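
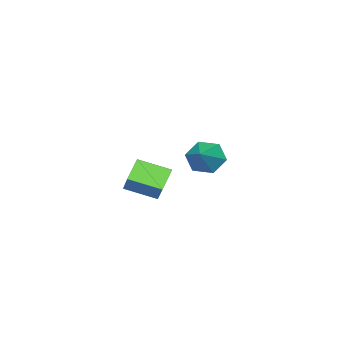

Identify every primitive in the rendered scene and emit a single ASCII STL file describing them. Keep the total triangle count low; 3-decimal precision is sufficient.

solid 
facet normal -0.797 -0.131 0.589
outer loop
vertex 2.675 2.349 0.918
vertex 2.199 3.432 0.514
vertex 2.16 1.819 0.103
endloop
endfacet
facet normal 0.381 -0.866 0.322
outer loop
vertex 2.941 1.948 -0.474
vertex 2.675 2.349 0.918
vertex 2.16 1.819 0.103
endloop
endfacet
facet normal -0.797 -0.131 0.590
outer loop
vertex 2.16 1.819 0.103
vertex 2.199 3.432 0.514
vertex 1.684 2.902 -0.3
endloop
endfacet
facet normal -0.468 -0.481 -0.741
outer loop
vertex 1.684 2.902 -0.3
vertex 2.941 1.948 -0.474
vertex 2.16 1.819 0.103
endloop
endfacet
facet normal 0.468 0.482 0.741
outer loop
vertex 2.675 2.349 0.918
vertex 2.98 3.561 -0.063
vertex 2.199 3.432 0.514
endloop
endfacet
facet normal 0.382 -0.866 0.322
outer loop
vertex 3.456 2.478 0.34
vertex 2.675 2.349 0.918
vertex 2.941 1.948 -0.474
endloop
endfacet
facet normal 0.469 0.482 0.741
outer loop
vertex 3.456 2.478 0.34
vertex 2.98 3.561 -0.063
vertex 2.675 2.349 0.918
endloop
endfacet
facet normal -0.381 0.866 -0.323
outer loop
vertex 2.199 3.432 0.514
vertex 2.98 3.561 -0.063
vertex 1.684 2.902 -0.3
endloop
endfacet
facet normal -0.468 -0.482 -0.740
outer loop
vertex 2.465 3.031 -0.878
vertex 2.941 1.948 -0.474
vertex 1.684 2.902 -0.3
endloop
endfacet
facet normal -0.382 0.866 -0.322
outer loop
vertex 1.684 2.902 -0.3
vertex 2.98 3.561 -0.063
vertex 2.465 3.031 -0.878
endloop
endfacet
facet normal 0.797 0.131 -0.589
outer loop
vertex 2.465 3.031 -0.878
vertex 3.456 2.478 0.34
vertex 2.941 1.948 -0.474
endloop
endfacet
facet normal 0.797 0.131 -0.589
outer loop
vertex 2.98 3.561 -0.063
vertex 3.456 2.478 0.34
vertex 2.465 3.031 -0.878
endloop
endfacet
facet normal -0.797 -0.311 -0.518
outer loop
vertex -1.412 1.942 -1.394
vertex -1.876 2.217 -0.845
vertex -1.669 2.667 -1.434
endloop
endfacet
facet normal 0.801 0.254 -0.541
outer loop
vertex -1.412 1.942 -1.394
vertex -1.669 2.667 -1.434
vertex -0.784 2.643 -0.135
endloop
endfacet
facet normal -0.797 -0.310 -0.517
outer loop
vertex -1.669 2.667 -1.434
vertex -1.876 2.217 -0.845
vertex -2.133 2.942 -0.884
endloop
endfacet
facet normal 0.316 0.928 -0.198
outer loop
vertex -1.669 2.667 -1.434
vertex -2.133 2.942 -0.884
vertex -0.784 2.643 -0.135
endloop
endfacet
facet normal -0.797 -0.310 -0.517
outer loop
vertex -2.133 2.942 -0.884
vertex -1.876 2.217 -0.845
vertex -2.34 2.492 -0.295
endloop
endfacet
facet normal -0.137 0.810 0.570
outer loop
vertex -2.133 2.942 -0.884
vertex -2.34 2.492 -0.295
vertex -0.784 2.643 -0.135
endloop
endfacet
facet normal -0.797 -0.310 -0.518
outer loop
vertex -2.34 2.492 -0.295
vertex -1.876 2.217 -0.845
vertex -2.084 1.767 -0.255
endloop
endfacet
facet normal -0.104 0.018 0.994
outer loop
vertex -2.34 2.492 -0.295
vertex -2.084 1.767 -0.255
vertex -0.784 2.643 -0.135
endloop
endfacet
facet normal -0.797 -0.310 -0.518
outer loop
vertex -2.084 1.767 -0.255
vertex -1.876 2.217 -0.845
vertex -1.62 1.492 -0.805
endloop
endfacet
facet normal 0.382 -0.656 0.651
outer loop
vertex -2.084 1.767 -0.255
vertex -1.62 1.492 -0.805
vertex -0.784 2.643 -0.135
endloop
endfacet
facet normal -0.797 -0.310 -0.518
outer loop
vertex -1.62 1.492 -0.805
vertex -1.876 2.217 -0.845
vertex -1.412 1.942 -1.394
endloop
endfacet
facet normal 0.835 -0.538 -0.117
outer loop
vertex -1.62 1.492 -0.805
vertex -1.412 1.942 -1.394
vertex -0.784 2.643 -0.135
endloop
endfacet

endsolid


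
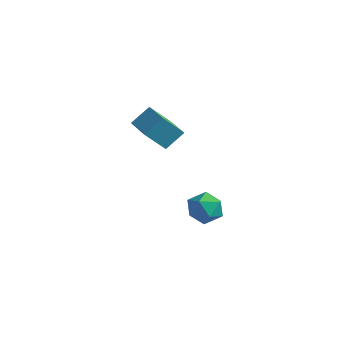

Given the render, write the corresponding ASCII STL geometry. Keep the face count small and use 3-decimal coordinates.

solid 
facet normal 0.269 0.668 0.694
outer loop
vertex -1.374 4.077 -3.367
vertex -1.781 3.512 -2.665
vertex -0.832 3.387 -2.913
endloop
endfacet
facet normal 0.728 0.669 0.148
outer loop
vertex -1.374 4.077 -3.367
vertex -0.832 3.387 -2.913
vertex -0.751 3.515 -3.889
endloop
endfacet
facet normal 0.363 0.818 -0.447
outer loop
vertex -1.374 4.077 -3.367
vertex -0.751 3.515 -3.889
vertex -1.65 3.719 -4.246
endloop
endfacet
facet normal -0.321 0.908 -0.269
outer loop
vertex -1.374 4.077 -3.367
vertex -1.65 3.719 -4.246
vertex -2.286 3.718 -3.489
endloop
endfacet
facet normal -0.380 0.816 0.437
outer loop
vertex -1.374 4.077 -3.367
vertex -2.286 3.718 -3.489
vertex -1.781 3.512 -2.665
endloop
endfacet
facet normal 0.996 0.010 0.084
outer loop
vertex -0.751 3.515 -3.889
vertex -0.832 3.387 -2.913
vertex -0.774 2.602 -3.511
endloop
endfacet
facet normal 0.254 0.009 0.967
outer loop
vertex -0.832 3.387 -2.913
vertex -1.781 3.512 -2.665
vertex -1.41 2.601 -2.754
endloop
endfacet
facet normal -0.797 0.248 0.551
outer loop
vertex -1.781 3.512 -2.665
vertex -2.286 3.718 -3.489
vertex -2.309 2.805 -3.111
endloop
endfacet
facet normal -0.703 0.397 -0.590
outer loop
vertex -2.286 3.718 -3.489
vertex -1.65 3.719 -4.246
vertex -2.228 2.933 -4.087
endloop
endfacet
facet normal 0.406 0.251 -0.879
outer loop
vertex -1.65 3.719 -4.246
vertex -0.751 3.515 -3.889
vertex -1.279 2.808 -4.335
endloop
endfacet
facet normal 0.321 -0.908 0.269
outer loop
vertex -1.686 2.243 -3.633
vertex -0.774 2.602 -3.511
vertex -1.41 2.601 -2.754
endloop
endfacet
facet normal -0.363 -0.818 0.447
outer loop
vertex -1.686 2.243 -3.633
vertex -1.41 2.601 -2.754
vertex -2.309 2.805 -3.111
endloop
endfacet
facet normal -0.728 -0.669 -0.148
outer loop
vertex -1.686 2.243 -3.633
vertex -2.309 2.805 -3.111
vertex -2.228 2.933 -4.087
endloop
endfacet
facet normal -0.269 -0.668 -0.694
outer loop
vertex -1.686 2.243 -3.633
vertex -2.228 2.933 -4.087
vertex -1.279 2.808 -4.335
endloop
endfacet
facet normal 0.380 -0.816 -0.437
outer loop
vertex -1.686 2.243 -3.633
vertex -1.279 2.808 -4.335
vertex -0.774 2.602 -3.511
endloop
endfacet
facet normal 0.703 -0.397 0.590
outer loop
vertex -1.41 2.601 -2.754
vertex -0.774 2.602 -3.511
vertex -0.832 3.387 -2.913
endloop
endfacet
facet normal -0.406 -0.251 0.879
outer loop
vertex -2.309 2.805 -3.111
vertex -1.41 2.601 -2.754
vertex -1.781 3.512 -2.665
endloop
endfacet
facet normal -0.996 -0.010 -0.084
outer loop
vertex -2.228 2.933 -4.087
vertex -2.309 2.805 -3.111
vertex -2.286 3.718 -3.489
endloop
endfacet
facet normal -0.254 -0.009 -0.967
outer loop
vertex -1.279 2.808 -4.335
vertex -2.228 2.933 -4.087
vertex -1.65 3.719 -4.246
endloop
endfacet
facet normal 0.797 -0.248 -0.551
outer loop
vertex -0.774 2.602 -3.511
vertex -1.279 2.808 -4.335
vertex -0.751 3.515 -3.889
endloop
endfacet
facet normal -0.351 -0.575 0.739
outer loop
vertex -1.957 0.741 3.346
vertex -3.475 1.495 3.211
vertex -2.305 -0.105 2.523
endloop
endfacet
facet normal 0.892 -0.444 0.079
outer loop
vertex -1.785 0.745 1.429
vertex -1.957 0.741 3.346
vertex -2.305 -0.105 2.523
endloop
endfacet
facet normal -0.351 -0.575 0.739
outer loop
vertex -2.305 -0.105 2.523
vertex -3.475 1.495 3.211
vertex -3.822 0.649 2.388
endloop
endfacet
facet normal -0.282 -0.688 -0.669
outer loop
vertex -3.822 0.649 2.388
vertex -1.785 0.745 1.429
vertex -2.305 -0.105 2.523
endloop
endfacet
facet normal 0.282 0.688 0.669
outer loop
vertex -1.957 0.741 3.346
vertex -2.955 2.345 2.117
vertex -3.475 1.495 3.211
endloop
endfacet
facet normal 0.893 -0.443 0.079
outer loop
vertex -1.438 1.591 2.252
vertex -1.957 0.741 3.346
vertex -1.785 0.745 1.429
endloop
endfacet
facet normal 0.282 0.688 0.669
outer loop
vertex -1.438 1.591 2.252
vertex -2.955 2.345 2.117
vertex -1.957 0.741 3.346
endloop
endfacet
facet normal -0.893 0.444 -0.080
outer loop
vertex -3.475 1.495 3.211
vertex -2.955 2.345 2.117
vertex -3.822 0.649 2.388
endloop
endfacet
facet normal -0.282 -0.688 -0.669
outer loop
vertex -3.303 1.499 1.294
vertex -1.785 0.745 1.429
vertex -3.822 0.649 2.388
endloop
endfacet
facet normal -0.893 0.444 -0.079
outer loop
vertex -3.822 0.649 2.388
vertex -2.955 2.345 2.117
vertex -3.303 1.499 1.294
endloop
endfacet
facet normal 0.351 0.575 -0.739
outer loop
vertex -3.303 1.499 1.294
vertex -1.438 1.591 2.252
vertex -1.785 0.745 1.429
endloop
endfacet
facet normal 0.351 0.575 -0.739
outer loop
vertex -2.955 2.345 2.117
vertex -1.438 1.591 2.252
vertex -3.303 1.499 1.294
endloop
endfacet

endsolid


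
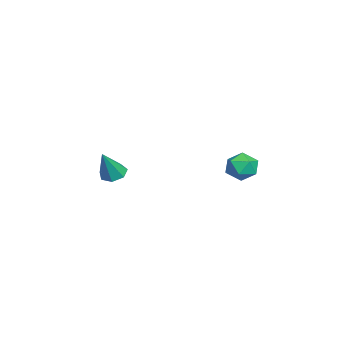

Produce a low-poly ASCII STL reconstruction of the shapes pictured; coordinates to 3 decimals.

solid 
facet normal 0.365 -0.043 0.930
outer loop
vertex -1.215 3.72 2.053
vertex -1.816 3.403 2.274
vertex -1.268 3.007 2.041
endloop
endfacet
facet normal 0.890 -0.074 0.450
outer loop
vertex -1.215 3.72 2.053
vertex -1.268 3.007 2.041
vertex -0.963 3.352 1.494
endloop
endfacet
facet normal 0.856 0.514 0.047
outer loop
vertex -1.215 3.72 2.053
vertex -0.963 3.352 1.494
vertex -1.323 3.961 1.389
endloop
endfacet
facet normal 0.309 0.909 0.280
outer loop
vertex -1.215 3.72 2.053
vertex -1.323 3.961 1.389
vertex -1.851 3.992 1.871
endloop
endfacet
facet normal 0.005 0.565 0.825
outer loop
vertex -1.215 3.72 2.053
vertex -1.851 3.992 1.871
vertex -1.816 3.403 2.274
endloop
endfacet
facet normal 0.770 -0.638 0.027
outer loop
vertex -0.963 3.352 1.494
vertex -1.268 3.007 2.041
vertex -1.409 2.808 1.369
endloop
endfacet
facet normal -0.081 -0.587 0.806
outer loop
vertex -1.268 3.007 2.041
vertex -1.816 3.403 2.274
vertex -1.937 2.839 1.851
endloop
endfacet
facet normal -0.662 0.396 0.637
outer loop
vertex -1.816 3.403 2.274
vertex -1.851 3.992 1.871
vertex -2.297 3.448 1.746
endloop
endfacet
facet normal -0.169 0.954 -0.247
outer loop
vertex -1.851 3.992 1.871
vertex -1.323 3.961 1.389
vertex -1.992 3.793 1.199
endloop
endfacet
facet normal 0.715 0.315 -0.624
outer loop
vertex -1.323 3.961 1.389
vertex -0.963 3.352 1.494
vertex -1.444 3.397 0.966
endloop
endfacet
facet normal -0.309 -0.909 -0.280
outer loop
vertex -2.045 3.08 1.187
vertex -1.409 2.808 1.369
vertex -1.937 2.839 1.851
endloop
endfacet
facet normal -0.856 -0.514 -0.047
outer loop
vertex -2.045 3.08 1.187
vertex -1.937 2.839 1.851
vertex -2.297 3.448 1.746
endloop
endfacet
facet normal -0.890 0.074 -0.450
outer loop
vertex -2.045 3.08 1.187
vertex -2.297 3.448 1.746
vertex -1.992 3.793 1.199
endloop
endfacet
facet normal -0.365 0.043 -0.930
outer loop
vertex -2.045 3.08 1.187
vertex -1.992 3.793 1.199
vertex -1.444 3.397 0.966
endloop
endfacet
facet normal -0.005 -0.565 -0.825
outer loop
vertex -2.045 3.08 1.187
vertex -1.444 3.397 0.966
vertex -1.409 2.808 1.369
endloop
endfacet
facet normal 0.169 -0.954 0.247
outer loop
vertex -1.937 2.839 1.851
vertex -1.409 2.808 1.369
vertex -1.268 3.007 2.041
endloop
endfacet
facet normal -0.715 -0.315 0.624
outer loop
vertex -2.297 3.448 1.746
vertex -1.937 2.839 1.851
vertex -1.816 3.403 2.274
endloop
endfacet
facet normal -0.770 0.638 -0.027
outer loop
vertex -1.992 3.793 1.199
vertex -2.297 3.448 1.746
vertex -1.851 3.992 1.871
endloop
endfacet
facet normal 0.081 0.587 -0.806
outer loop
vertex -1.444 3.397 0.966
vertex -1.992 3.793 1.199
vertex -1.323 3.961 1.389
endloop
endfacet
facet normal 0.662 -0.396 -0.637
outer loop
vertex -1.409 2.808 1.369
vertex -1.444 3.397 0.966
vertex -0.963 3.352 1.494
endloop
endfacet
facet normal -0.462 0.218 -0.860
outer loop
vertex -3.549 -1.822 -0.24
vertex -4.071 -1.848 0.034
vertex -3.717 -1.382 -0.038
endloop
endfacet
facet normal 0.932 0.362 -0.014
outer loop
vertex -3.549 -1.822 -0.24
vertex -3.717 -1.382 -0.038
vertex -3.389 -2.172 1.306
endloop
endfacet
facet normal -0.462 0.218 -0.859
outer loop
vertex -3.717 -1.382 -0.038
vertex -4.071 -1.848 0.034
vertex -4.151 -1.293 0.218
endloop
endfacet
facet normal 0.400 0.829 0.390
outer loop
vertex -3.717 -1.382 -0.038
vertex -4.151 -1.293 0.218
vertex -3.389 -2.172 1.306
endloop
endfacet
facet normal -0.460 0.219 -0.860
outer loop
vertex -4.151 -1.293 0.218
vertex -4.071 -1.848 0.034
vertex -4.526 -1.622 0.335
endloop
endfacet
facet normal -0.317 0.617 0.720
outer loop
vertex -4.151 -1.293 0.218
vertex -4.526 -1.622 0.335
vertex -3.389 -2.172 1.306
endloop
endfacet
facet normal -0.460 0.219 -0.860
outer loop
vertex -4.526 -1.622 0.335
vertex -4.071 -1.848 0.034
vertex -4.558 -2.121 0.225
endloop
endfacet
facet normal -0.677 -0.117 0.727
outer loop
vertex -4.526 -1.622 0.335
vertex -4.558 -2.121 0.225
vertex -3.389 -2.172 1.306
endloop
endfacet
facet normal -0.461 0.220 -0.860
outer loop
vertex -4.558 -2.121 0.225
vertex -4.071 -1.848 0.034
vertex -4.224 -2.415 -0.029
endloop
endfacet
facet normal -0.411 -0.817 0.405
outer loop
vertex -4.558 -2.121 0.225
vertex -4.224 -2.415 -0.029
vertex -3.389 -2.172 1.306
endloop
endfacet
facet normal -0.462 0.220 -0.859
outer loop
vertex -4.224 -2.415 -0.029
vertex -4.071 -1.848 0.034
vertex -3.775 -2.281 -0.236
endloop
endfacet
facet normal 0.285 -0.959 -0.003
outer loop
vertex -4.224 -2.415 -0.029
vertex -3.775 -2.281 -0.236
vertex -3.389 -2.172 1.306
endloop
endfacet
facet normal -0.462 0.220 -0.859
outer loop
vertex -3.775 -2.281 -0.236
vertex -4.071 -1.848 0.034
vertex -3.549 -1.822 -0.24
endloop
endfacet
facet normal 0.880 -0.435 -0.190
outer loop
vertex -3.775 -2.281 -0.236
vertex -3.549 -1.822 -0.24
vertex -3.389 -2.172 1.306
endloop
endfacet

endsolid


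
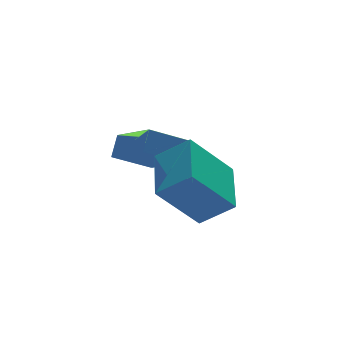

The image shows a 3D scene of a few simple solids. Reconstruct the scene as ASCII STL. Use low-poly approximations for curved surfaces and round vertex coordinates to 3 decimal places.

solid 
facet normal -0.873 0.105 0.476
outer loop
vertex -3.448 0.863 -1.212
vertex -3.075 1.268 -0.617
vertex -3.726 2.351 -2.05
endloop
endfacet
facet normal -0.460 -0.499 -0.734
outer loop
vertex -2.565 2.212 -2.683
vertex -3.448 0.863 -1.212
vertex -3.726 2.351 -2.05
endloop
endfacet
facet normal -0.874 0.104 0.475
outer loop
vertex -3.726 2.351 -2.05
vertex -3.075 1.268 -0.617
vertex -3.354 2.756 -1.455
endloop
endfacet
facet normal -0.161 0.860 -0.484
outer loop
vertex -3.354 2.756 -1.455
vertex -2.565 2.212 -2.683
vertex -3.726 2.351 -2.05
endloop
endfacet
facet normal 0.161 -0.860 0.484
outer loop
vertex -3.448 0.863 -1.212
vertex -1.914 1.129 -1.25
vertex -3.075 1.268 -0.617
endloop
endfacet
facet normal -0.460 -0.500 -0.734
outer loop
vertex -2.286 0.724 -1.845
vertex -3.448 0.863 -1.212
vertex -2.565 2.212 -2.683
endloop
endfacet
facet normal 0.161 -0.860 0.485
outer loop
vertex -2.286 0.724 -1.845
vertex -1.914 1.129 -1.25
vertex -3.448 0.863 -1.212
endloop
endfacet
facet normal 0.460 0.500 0.734
outer loop
vertex -3.075 1.268 -0.617
vertex -1.914 1.129 -1.25
vertex -3.354 2.756 -1.455
endloop
endfacet
facet normal -0.161 0.860 -0.484
outer loop
vertex -2.192 2.617 -2.088
vertex -2.565 2.212 -2.683
vertex -3.354 2.756 -1.455
endloop
endfacet
facet normal 0.460 0.499 0.734
outer loop
vertex -3.354 2.756 -1.455
vertex -1.914 1.129 -1.25
vertex -2.192 2.617 -2.088
endloop
endfacet
facet normal 0.873 -0.104 -0.476
outer loop
vertex -2.192 2.617 -2.088
vertex -2.286 0.724 -1.845
vertex -2.565 2.212 -2.683
endloop
endfacet
facet normal 0.874 -0.104 -0.475
outer loop
vertex -1.914 1.129 -1.25
vertex -2.286 0.724 -1.845
vertex -2.192 2.617 -2.088
endloop
endfacet
facet normal -0.665 0.074 0.743
outer loop
vertex -3.225 -1.642 -0.986
vertex -2.507 -0.1 -0.497
vertex -3.996 -1.045 -1.735
endloop
endfacet
facet normal -0.406 -0.871 -0.277
outer loop
vertex -2.773 -1.18 -3.103
vertex -3.225 -1.642 -0.986
vertex -3.996 -1.045 -1.735
endloop
endfacet
facet normal -0.665 0.073 0.744
outer loop
vertex -3.996 -1.045 -1.735
vertex -2.507 -0.1 -0.497
vertex -3.279 0.497 -1.246
endloop
endfacet
facet normal -0.628 0.485 -0.609
outer loop
vertex -3.279 0.497 -1.246
vertex -2.773 -1.18 -3.103
vertex -3.996 -1.045 -1.735
endloop
endfacet
facet normal 0.628 -0.485 0.609
outer loop
vertex -3.225 -1.642 -0.986
vertex -1.284 -0.235 -1.865
vertex -2.507 -0.1 -0.497
endloop
endfacet
facet normal -0.405 -0.871 -0.277
outer loop
vertex -2.001 -1.777 -2.354
vertex -3.225 -1.642 -0.986
vertex -2.773 -1.18 -3.103
endloop
endfacet
facet normal 0.627 -0.485 0.609
outer loop
vertex -2.001 -1.777 -2.354
vertex -1.284 -0.235 -1.865
vertex -3.225 -1.642 -0.986
endloop
endfacet
facet normal 0.405 0.871 0.277
outer loop
vertex -2.507 -0.1 -0.497
vertex -1.284 -0.235 -1.865
vertex -3.279 0.497 -1.246
endloop
endfacet
facet normal -0.627 0.485 -0.609
outer loop
vertex -2.055 0.362 -2.614
vertex -2.773 -1.18 -3.103
vertex -3.279 0.497 -1.246
endloop
endfacet
facet normal 0.406 0.871 0.277
outer loop
vertex -3.279 0.497 -1.246
vertex -1.284 -0.235 -1.865
vertex -2.055 0.362 -2.614
endloop
endfacet
facet normal 0.665 -0.074 -0.744
outer loop
vertex -2.055 0.362 -2.614
vertex -2.001 -1.777 -2.354
vertex -2.773 -1.18 -3.103
endloop
endfacet
facet normal 0.665 -0.074 -0.743
outer loop
vertex -1.284 -0.235 -1.865
vertex -2.001 -1.777 -2.354
vertex -2.055 0.362 -2.614
endloop
endfacet

endsolid


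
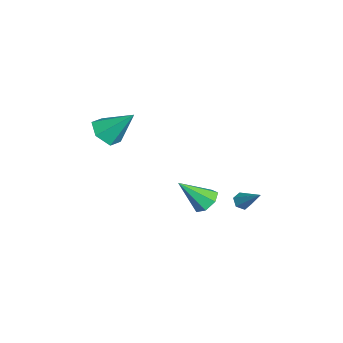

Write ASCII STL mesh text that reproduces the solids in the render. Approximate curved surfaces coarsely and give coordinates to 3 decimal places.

solid 
facet normal -0.023 0.696 -0.718
outer loop
vertex 2.441 -0.463 -2.778
vertex 2.059 -0.006 -2.323
vertex 2.801 -0.068 -2.407
endloop
endfacet
facet normal 0.789 -0.602 -0.125
outer loop
vertex 2.441 -0.463 -2.778
vertex 2.801 -0.068 -2.407
vertex 2.101 -1.274 -1.017
endloop
endfacet
facet normal -0.023 0.697 -0.717
outer loop
vertex 2.801 -0.068 -2.407
vertex 2.059 -0.006 -2.323
vertex 2.602 0.373 -1.972
endloop
endfacet
facet normal 0.900 -0.022 0.434
outer loop
vertex 2.801 -0.068 -2.407
vertex 2.602 0.373 -1.972
vertex 2.101 -1.274 -1.017
endloop
endfacet
facet normal -0.023 0.697 -0.717
outer loop
vertex 2.602 0.373 -1.972
vertex 2.059 -0.006 -2.323
vertex 1.994 0.529 -1.801
endloop
endfacet
facet normal 0.341 0.392 0.855
outer loop
vertex 2.602 0.373 -1.972
vertex 1.994 0.529 -1.801
vertex 2.101 -1.274 -1.017
endloop
endfacet
facet normal -0.024 0.697 -0.717
outer loop
vertex 1.994 0.529 -1.801
vertex 2.059 -0.006 -2.323
vertex 1.434 0.281 -2.023
endloop
endfacet
facet normal -0.470 0.328 0.819
outer loop
vertex 1.994 0.529 -1.801
vertex 1.434 0.281 -2.023
vertex 2.101 -1.274 -1.017
endloop
endfacet
facet normal -0.024 0.697 -0.717
outer loop
vertex 1.434 0.281 -2.023
vertex 2.059 -0.006 -2.323
vertex 1.345 -0.183 -2.471
endloop
endfacet
facet normal -0.920 -0.166 0.354
outer loop
vertex 1.434 0.281 -2.023
vertex 1.345 -0.183 -2.471
vertex 2.101 -1.274 -1.017
endloop
endfacet
facet normal -0.024 0.696 -0.718
outer loop
vertex 1.345 -0.183 -2.471
vertex 2.059 -0.006 -2.323
vertex 1.793 -0.514 -2.807
endloop
endfacet
facet normal -0.671 -0.717 -0.189
outer loop
vertex 1.345 -0.183 -2.471
vertex 1.793 -0.514 -2.807
vertex 2.101 -1.274 -1.017
endloop
endfacet
facet normal -0.023 0.696 -0.718
outer loop
vertex 1.793 -0.514 -2.807
vertex 2.059 -0.006 -2.323
vertex 2.441 -0.463 -2.778
endloop
endfacet
facet normal 0.090 -0.911 -0.402
outer loop
vertex 1.793 -0.514 -2.807
vertex 2.441 -0.463 -2.778
vertex 2.101 -1.274 -1.017
endloop
endfacet
facet normal -0.188 -0.671 -0.717
outer loop
vertex -0.017 -4.3 0.115
vertex -0.831 -4.485 0.502
vertex -0.763 -3.824 -0.135
endloop
endfacet
facet normal 0.583 0.747 -0.319
outer loop
vertex -0.017 -4.3 0.115
vertex -0.763 -3.824 -0.135
vertex -0.469 -3.195 1.878
endloop
endfacet
facet normal -0.189 -0.671 -0.717
outer loop
vertex -0.763 -3.824 -0.135
vertex -0.831 -4.485 0.502
vertex -1.577 -4.008 0.252
endloop
endfacet
facet normal -0.321 0.916 -0.239
outer loop
vertex -0.763 -3.824 -0.135
vertex -1.577 -4.008 0.252
vertex -0.469 -3.195 1.878
endloop
endfacet
facet normal -0.189 -0.671 -0.717
outer loop
vertex -1.577 -4.008 0.252
vertex -0.831 -4.485 0.502
vertex -1.645 -4.669 0.889
endloop
endfacet
facet normal -0.832 0.427 0.354
outer loop
vertex -1.577 -4.008 0.252
vertex -1.645 -4.669 0.889
vertex -0.469 -3.195 1.878
endloop
endfacet
facet normal -0.189 -0.672 -0.716
outer loop
vertex -1.645 -4.669 0.889
vertex -0.831 -4.485 0.502
vertex -0.898 -5.145 1.139
endloop
endfacet
facet normal -0.439 -0.232 0.868
outer loop
vertex -1.645 -4.669 0.889
vertex -0.898 -5.145 1.139
vertex -0.469 -3.195 1.878
endloop
endfacet
facet normal -0.189 -0.672 -0.716
outer loop
vertex -0.898 -5.145 1.139
vertex -0.831 -4.485 0.502
vertex -0.084 -4.961 0.752
endloop
endfacet
facet normal 0.466 -0.401 0.789
outer loop
vertex -0.898 -5.145 1.139
vertex -0.084 -4.961 0.752
vertex -0.469 -3.195 1.878
endloop
endfacet
facet normal -0.188 -0.672 -0.717
outer loop
vertex -0.084 -4.961 0.752
vertex -0.831 -4.485 0.502
vertex -0.017 -4.3 0.115
endloop
endfacet
facet normal 0.977 0.089 0.195
outer loop
vertex -0.084 -4.961 0.752
vertex -0.017 -4.3 0.115
vertex -0.469 -3.195 1.878
endloop
endfacet
facet normal -0.569 -0.475 -0.671
outer loop
vertex 0.857 1.43 -3.633
vertex 0.483 1.748 -3.541
vertex 0.817 1.852 -3.898
endloop
endfacet
facet normal 0.939 -0.115 -0.325
outer loop
vertex 0.857 1.43 -3.633
vertex 0.817 1.852 -3.898
vertex 1.397 2.512 -2.459
endloop
endfacet
facet normal -0.569 -0.475 -0.671
outer loop
vertex 0.817 1.852 -3.898
vertex 0.483 1.748 -3.541
vertex 0.442 2.17 -3.805
endloop
endfacet
facet normal 0.475 0.712 -0.518
outer loop
vertex 0.817 1.852 -3.898
vertex 0.442 2.17 -3.805
vertex 1.397 2.512 -2.459
endloop
endfacet
facet normal -0.568 -0.475 -0.672
outer loop
vertex 0.442 2.17 -3.805
vertex 0.483 1.748 -3.541
vertex 0.108 2.065 -3.448
endloop
endfacet
facet normal -0.316 0.949 -0.017
outer loop
vertex 0.442 2.17 -3.805
vertex 0.108 2.065 -3.448
vertex 1.397 2.512 -2.459
endloop
endfacet
facet normal -0.568 -0.475 -0.673
outer loop
vertex 0.108 2.065 -3.448
vertex 0.483 1.748 -3.541
vertex 0.148 1.643 -3.184
endloop
endfacet
facet normal -0.643 0.361 0.675
outer loop
vertex 0.108 2.065 -3.448
vertex 0.148 1.643 -3.184
vertex 1.397 2.512 -2.459
endloop
endfacet
facet normal -0.568 -0.474 -0.673
outer loop
vertex 0.148 1.643 -3.184
vertex 0.483 1.748 -3.541
vertex 0.523 1.325 -3.277
endloop
endfacet
facet normal -0.180 -0.465 0.867
outer loop
vertex 0.148 1.643 -3.184
vertex 0.523 1.325 -3.277
vertex 1.397 2.512 -2.459
endloop
endfacet
facet normal -0.568 -0.474 -0.673
outer loop
vertex 0.523 1.325 -3.277
vertex 0.483 1.748 -3.541
vertex 0.857 1.43 -3.633
endloop
endfacet
facet normal 0.611 -0.702 0.366
outer loop
vertex 0.523 1.325 -3.277
vertex 0.857 1.43 -3.633
vertex 1.397 2.512 -2.459
endloop
endfacet

endsolid


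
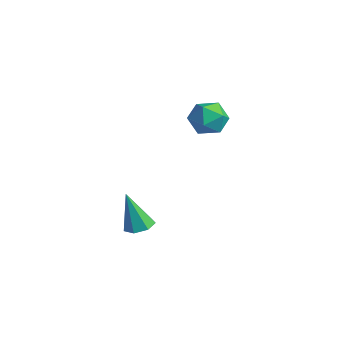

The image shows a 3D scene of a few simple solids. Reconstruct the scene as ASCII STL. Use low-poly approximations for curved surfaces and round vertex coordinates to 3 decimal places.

solid 
facet normal -0.422 -0.605 0.675
outer loop
vertex -1.203 1.146 3.481
vertex -0.759 0.424 3.111
vertex -0.365 0.909 3.793
endloop
endfacet
facet normal -0.336 0.051 0.941
outer loop
vertex -1.203 1.146 3.481
vertex -0.365 0.909 3.793
vertex -0.577 1.801 3.669
endloop
endfacet
facet normal -0.687 0.508 0.520
outer loop
vertex -1.203 1.146 3.481
vertex -0.577 1.801 3.669
vertex -1.102 1.867 2.91
endloop
endfacet
facet normal -0.991 0.133 -0.007
outer loop
vertex -1.203 1.146 3.481
vertex -1.102 1.867 2.91
vertex -1.214 1.016 2.565
endloop
endfacet
facet normal -0.828 -0.554 0.089
outer loop
vertex -1.203 1.146 3.481
vertex -1.214 1.016 2.565
vertex -0.759 0.424 3.111
endloop
endfacet
facet normal 0.359 0.212 0.909
outer loop
vertex -0.577 1.801 3.669
vertex -0.365 0.909 3.793
vertex 0.254 1.484 3.415
endloop
endfacet
facet normal 0.219 -0.850 0.478
outer loop
vertex -0.365 0.909 3.793
vertex -0.759 0.424 3.111
vertex 0.142 0.633 3.07
endloop
endfacet
facet normal -0.436 -0.768 -0.469
outer loop
vertex -0.759 0.424 3.111
vertex -1.214 1.016 2.565
vertex -0.383 0.699 2.311
endloop
endfacet
facet normal -0.701 0.345 -0.624
outer loop
vertex -1.214 1.016 2.565
vertex -1.102 1.867 2.91
vertex -0.595 1.591 2.187
endloop
endfacet
facet normal -0.210 0.951 0.228
outer loop
vertex -1.102 1.867 2.91
vertex -0.577 1.801 3.669
vertex -0.201 2.076 2.869
endloop
endfacet
facet normal 0.991 -0.133 0.007
outer loop
vertex 0.243 1.354 2.499
vertex 0.254 1.484 3.415
vertex 0.142 0.633 3.07
endloop
endfacet
facet normal 0.687 -0.508 -0.520
outer loop
vertex 0.243 1.354 2.499
vertex 0.142 0.633 3.07
vertex -0.383 0.699 2.311
endloop
endfacet
facet normal 0.336 -0.051 -0.941
outer loop
vertex 0.243 1.354 2.499
vertex -0.383 0.699 2.311
vertex -0.595 1.591 2.187
endloop
endfacet
facet normal 0.422 0.605 -0.675
outer loop
vertex 0.243 1.354 2.499
vertex -0.595 1.591 2.187
vertex -0.201 2.076 2.869
endloop
endfacet
facet normal 0.828 0.554 -0.089
outer loop
vertex 0.243 1.354 2.499
vertex -0.201 2.076 2.869
vertex 0.254 1.484 3.415
endloop
endfacet
facet normal 0.701 -0.345 0.624
outer loop
vertex 0.142 0.633 3.07
vertex 0.254 1.484 3.415
vertex -0.365 0.909 3.793
endloop
endfacet
facet normal 0.210 -0.951 -0.228
outer loop
vertex -0.383 0.699 2.311
vertex 0.142 0.633 3.07
vertex -0.759 0.424 3.111
endloop
endfacet
facet normal -0.359 -0.212 -0.909
outer loop
vertex -0.595 1.591 2.187
vertex -0.383 0.699 2.311
vertex -1.214 1.016 2.565
endloop
endfacet
facet normal -0.219 0.850 -0.478
outer loop
vertex -0.201 2.076 2.869
vertex -0.595 1.591 2.187
vertex -1.102 1.867 2.91
endloop
endfacet
facet normal 0.436 0.768 0.469
outer loop
vertex 0.254 1.484 3.415
vertex -0.201 2.076 2.869
vertex -0.577 1.801 3.669
endloop
endfacet
facet normal 0.190 0.211 -0.959
outer loop
vertex -0.453 -1.606 -2.616
vertex -1.129 -1.61 -2.751
vertex -0.733 -1.08 -2.556
endloop
endfacet
facet normal 0.761 0.342 0.550
outer loop
vertex -0.453 -1.606 -2.616
vertex -0.733 -1.08 -2.556
vertex -1.491 -2.01 -0.929
endloop
endfacet
facet normal 0.191 0.210 -0.959
outer loop
vertex -0.733 -1.08 -2.556
vertex -1.129 -1.61 -2.751
vertex -1.311 -0.953 -2.643
endloop
endfacet
facet normal 0.105 0.841 0.530
outer loop
vertex -0.733 -1.08 -2.556
vertex -1.311 -0.953 -2.643
vertex -1.491 -2.01 -0.929
endloop
endfacet
facet normal 0.190 0.210 -0.959
outer loop
vertex -1.311 -0.953 -2.643
vertex -1.129 -1.61 -2.751
vertex -1.753 -1.321 -2.811
endloop
endfacet
facet normal -0.675 0.658 0.335
outer loop
vertex -1.311 -0.953 -2.643
vertex -1.753 -1.321 -2.811
vertex -1.491 -2.01 -0.929
endloop
endfacet
facet normal 0.190 0.211 -0.959
outer loop
vertex -1.753 -1.321 -2.811
vertex -1.129 -1.61 -2.751
vertex -1.725 -1.906 -2.934
endloop
endfacet
facet normal -0.991 -0.071 0.112
outer loop
vertex -1.753 -1.321 -2.811
vertex -1.725 -1.906 -2.934
vertex -1.491 -2.01 -0.929
endloop
endfacet
facet normal 0.190 0.210 -0.959
outer loop
vertex -1.725 -1.906 -2.934
vertex -1.129 -1.61 -2.751
vertex -1.248 -2.268 -2.919
endloop
endfacet
facet normal -0.605 -0.796 0.029
outer loop
vertex -1.725 -1.906 -2.934
vertex -1.248 -2.268 -2.919
vertex -1.491 -2.01 -0.929
endloop
endfacet
facet normal 0.189 0.211 -0.959
outer loop
vertex -1.248 -2.268 -2.919
vertex -1.129 -1.61 -2.751
vertex -0.682 -2.135 -2.778
endloop
endfacet
facet normal 0.191 -0.970 0.149
outer loop
vertex -1.248 -2.268 -2.919
vertex -0.682 -2.135 -2.778
vertex -1.491 -2.01 -0.929
endloop
endfacet
facet normal 0.190 0.211 -0.959
outer loop
vertex -0.682 -2.135 -2.778
vertex -1.129 -1.61 -2.751
vertex -0.453 -1.606 -2.616
endloop
endfacet
facet normal 0.800 -0.463 0.381
outer loop
vertex -0.682 -2.135 -2.778
vertex -0.453 -1.606 -2.616
vertex -1.491 -2.01 -0.929
endloop
endfacet

endsolid


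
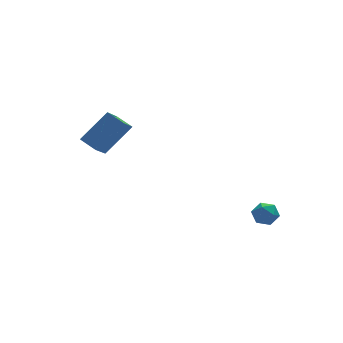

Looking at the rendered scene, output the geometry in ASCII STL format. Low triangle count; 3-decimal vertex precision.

solid 
facet normal 0.087 0.188 0.978
outer loop
vertex 1.379 -2.356 0.67
vertex 1.188 -2.965 0.804
vertex 1.821 -2.831 0.722
endloop
endfacet
facet normal 0.551 0.579 0.601
outer loop
vertex 1.379 -2.356 0.67
vertex 1.821 -2.831 0.722
vertex 1.874 -2.388 0.247
endloop
endfacet
facet normal 0.180 0.974 0.138
outer loop
vertex 1.379 -2.356 0.67
vertex 1.874 -2.388 0.247
vertex 1.274 -2.247 0.036
endloop
endfacet
facet normal -0.511 0.829 0.227
outer loop
vertex 1.379 -2.356 0.67
vertex 1.274 -2.247 0.036
vertex 0.85 -2.603 0.38
endloop
endfacet
facet normal -0.570 0.343 0.747
outer loop
vertex 1.379 -2.356 0.67
vertex 0.85 -2.603 0.38
vertex 1.188 -2.965 0.804
endloop
endfacet
facet normal 0.964 0.131 0.230
outer loop
vertex 1.874 -2.388 0.247
vertex 1.821 -2.831 0.722
vertex 1.99 -3.017 0.12
endloop
endfacet
facet normal 0.215 -0.500 0.839
outer loop
vertex 1.821 -2.831 0.722
vertex 1.188 -2.965 0.804
vertex 1.566 -3.373 0.464
endloop
endfacet
facet normal -0.850 -0.250 0.464
outer loop
vertex 1.188 -2.965 0.804
vertex 0.85 -2.603 0.38
vertex 0.966 -3.232 0.253
endloop
endfacet
facet normal -0.756 0.535 -0.378
outer loop
vertex 0.85 -2.603 0.38
vertex 1.274 -2.247 0.036
vertex 1.019 -2.789 -0.222
endloop
endfacet
facet normal 0.365 0.772 -0.521
outer loop
vertex 1.274 -2.247 0.036
vertex 1.874 -2.388 0.247
vertex 1.652 -2.655 -0.304
endloop
endfacet
facet normal 0.511 -0.829 -0.227
outer loop
vertex 1.461 -3.264 -0.17
vertex 1.99 -3.017 0.12
vertex 1.566 -3.373 0.464
endloop
endfacet
facet normal -0.180 -0.974 -0.138
outer loop
vertex 1.461 -3.264 -0.17
vertex 1.566 -3.373 0.464
vertex 0.966 -3.232 0.253
endloop
endfacet
facet normal -0.551 -0.579 -0.601
outer loop
vertex 1.461 -3.264 -0.17
vertex 0.966 -3.232 0.253
vertex 1.019 -2.789 -0.222
endloop
endfacet
facet normal -0.087 -0.188 -0.978
outer loop
vertex 1.461 -3.264 -0.17
vertex 1.019 -2.789 -0.222
vertex 1.652 -2.655 -0.304
endloop
endfacet
facet normal 0.570 -0.343 -0.747
outer loop
vertex 1.461 -3.264 -0.17
vertex 1.652 -2.655 -0.304
vertex 1.99 -3.017 0.12
endloop
endfacet
facet normal 0.756 -0.535 0.378
outer loop
vertex 1.566 -3.373 0.464
vertex 1.99 -3.017 0.12
vertex 1.821 -2.831 0.722
endloop
endfacet
facet normal -0.365 -0.772 0.521
outer loop
vertex 0.966 -3.232 0.253
vertex 1.566 -3.373 0.464
vertex 1.188 -2.965 0.804
endloop
endfacet
facet normal -0.964 -0.131 -0.230
outer loop
vertex 1.019 -2.789 -0.222
vertex 0.966 -3.232 0.253
vertex 0.85 -2.603 0.38
endloop
endfacet
facet normal -0.215 0.500 -0.839
outer loop
vertex 1.652 -2.655 -0.304
vertex 1.019 -2.789 -0.222
vertex 1.274 -2.247 0.036
endloop
endfacet
facet normal 0.850 0.250 -0.464
outer loop
vertex 1.99 -3.017 0.12
vertex 1.652 -2.655 -0.304
vertex 1.874 -2.388 0.247
endloop
endfacet
facet normal -0.491 0.789 0.371
outer loop
vertex -3.623 2.978 4.359
vertex -2.938 3.783 3.553
vertex -4.944 2.778 3.036
endloop
endfacet
facet normal -0.515 -0.606 0.606
outer loop
vertex -4.482 2.037 2.687
vertex -3.623 2.978 4.359
vertex -4.944 2.778 3.036
endloop
endfacet
facet normal -0.491 0.788 0.371
outer loop
vertex -4.944 2.778 3.036
vertex -2.938 3.783 3.553
vertex -4.258 3.584 2.23
endloop
endfacet
facet normal -0.702 -0.106 -0.704
outer loop
vertex -4.258 3.584 2.23
vertex -4.482 2.037 2.687
vertex -4.944 2.778 3.036
endloop
endfacet
facet normal 0.703 0.107 0.704
outer loop
vertex -3.623 2.978 4.359
vertex -2.476 3.042 3.204
vertex -2.938 3.783 3.553
endloop
endfacet
facet normal -0.516 -0.606 0.606
outer loop
vertex -3.162 2.236 4.01
vertex -3.623 2.978 4.359
vertex -4.482 2.037 2.687
endloop
endfacet
facet normal 0.703 0.106 0.704
outer loop
vertex -3.162 2.236 4.01
vertex -2.476 3.042 3.204
vertex -3.623 2.978 4.359
endloop
endfacet
facet normal 0.515 0.606 -0.605
outer loop
vertex -2.938 3.783 3.553
vertex -2.476 3.042 3.204
vertex -4.258 3.584 2.23
endloop
endfacet
facet normal -0.703 -0.106 -0.703
outer loop
vertex -3.797 2.842 1.881
vertex -4.482 2.037 2.687
vertex -4.258 3.584 2.23
endloop
endfacet
facet normal 0.516 0.605 -0.606
outer loop
vertex -4.258 3.584 2.23
vertex -2.476 3.042 3.204
vertex -3.797 2.842 1.881
endloop
endfacet
facet normal 0.491 -0.789 -0.371
outer loop
vertex -3.797 2.842 1.881
vertex -3.162 2.236 4.01
vertex -4.482 2.037 2.687
endloop
endfacet
facet normal 0.491 -0.788 -0.371
outer loop
vertex -2.476 3.042 3.204
vertex -3.162 2.236 4.01
vertex -3.797 2.842 1.881
endloop
endfacet

endsolid


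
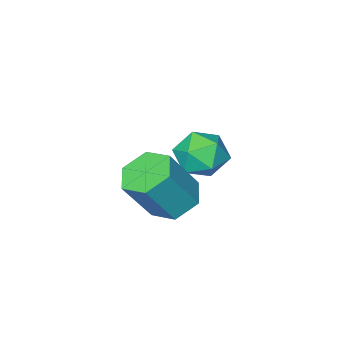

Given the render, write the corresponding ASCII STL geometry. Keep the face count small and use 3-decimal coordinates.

solid 
facet normal -0.417 -0.010 0.909
outer loop
vertex -1.184 -2.029 -2.164
vertex -1.906 -2.866 -2.504
vertex -0.883 -3.139 -2.038
endloop
endfacet
facet normal 0.271 0.181 0.946
outer loop
vertex -1.184 -2.029 -2.164
vertex -0.883 -3.139 -2.038
vertex -0.105 -2.368 -2.408
endloop
endfacet
facet normal 0.361 0.760 0.540
outer loop
vertex -1.184 -2.029 -2.164
vertex -0.105 -2.368 -2.408
vertex -0.646 -1.618 -3.102
endloop
endfacet
facet normal -0.270 0.929 0.252
outer loop
vertex -1.184 -2.029 -2.164
vertex -0.646 -1.618 -3.102
vertex -1.76 -1.926 -3.162
endloop
endfacet
facet normal -0.751 0.453 0.480
outer loop
vertex -1.184 -2.029 -2.164
vertex -1.76 -1.926 -3.162
vertex -1.906 -2.866 -2.504
endloop
endfacet
facet normal 0.660 -0.347 0.666
outer loop
vertex -0.105 -2.368 -2.408
vertex -0.883 -3.139 -2.038
vertex -0.16 -3.414 -2.898
endloop
endfacet
facet normal -0.451 -0.655 0.607
outer loop
vertex -0.883 -3.139 -2.038
vertex -1.906 -2.866 -2.504
vertex -1.274 -3.722 -2.958
endloop
endfacet
facet normal -0.992 0.093 -0.087
outer loop
vertex -1.906 -2.866 -2.504
vertex -1.76 -1.926 -3.162
vertex -1.815 -2.972 -3.652
endloop
endfacet
facet normal -0.214 0.864 -0.456
outer loop
vertex -1.76 -1.926 -3.162
vertex -0.646 -1.618 -3.102
vertex -1.037 -2.201 -4.022
endloop
endfacet
facet normal 0.807 0.591 0.009
outer loop
vertex -0.646 -1.618 -3.102
vertex -0.105 -2.368 -2.408
vertex -0.014 -2.474 -3.556
endloop
endfacet
facet normal 0.270 -0.929 -0.252
outer loop
vertex -0.736 -3.311 -3.896
vertex -0.16 -3.414 -2.898
vertex -1.274 -3.722 -2.958
endloop
endfacet
facet normal -0.361 -0.760 -0.540
outer loop
vertex -0.736 -3.311 -3.896
vertex -1.274 -3.722 -2.958
vertex -1.815 -2.972 -3.652
endloop
endfacet
facet normal -0.271 -0.181 -0.946
outer loop
vertex -0.736 -3.311 -3.896
vertex -1.815 -2.972 -3.652
vertex -1.037 -2.201 -4.022
endloop
endfacet
facet normal 0.417 0.010 -0.909
outer loop
vertex -0.736 -3.311 -3.896
vertex -1.037 -2.201 -4.022
vertex -0.014 -2.474 -3.556
endloop
endfacet
facet normal 0.751 -0.453 -0.480
outer loop
vertex -0.736 -3.311 -3.896
vertex -0.014 -2.474 -3.556
vertex -0.16 -3.414 -2.898
endloop
endfacet
facet normal 0.214 -0.864 0.456
outer loop
vertex -1.274 -3.722 -2.958
vertex -0.16 -3.414 -2.898
vertex -0.883 -3.139 -2.038
endloop
endfacet
facet normal -0.807 -0.591 -0.009
outer loop
vertex -1.815 -2.972 -3.652
vertex -1.274 -3.722 -2.958
vertex -1.906 -2.866 -2.504
endloop
endfacet
facet normal -0.660 0.347 -0.666
outer loop
vertex -1.037 -2.201 -4.022
vertex -1.815 -2.972 -3.652
vertex -1.76 -1.926 -3.162
endloop
endfacet
facet normal 0.451 0.655 -0.607
outer loop
vertex -0.014 -2.474 -3.556
vertex -1.037 -2.201 -4.022
vertex -0.646 -1.618 -3.102
endloop
endfacet
facet normal 0.992 -0.093 0.087
outer loop
vertex -0.16 -3.414 -2.898
vertex -0.014 -2.474 -3.556
vertex -0.105 -2.368 -2.408
endloop
endfacet
facet normal -0.528 0.066 -0.847
outer loop
vertex 2.632 0.619 -2.996
vertex 2.03 -0.209 -2.685
vertex 1.742 0.789 -2.428
endloop
endfacet
facet normal 0.170 0.985 -0.029
outer loop
vertex 2.632 0.619 -2.996
vertex 1.742 0.789 -2.428
vertex 3.772 0.477 -1.166
endloop
endfacet
facet normal 0.169 0.985 -0.029
outer loop
vertex 3.772 0.477 -1.166
vertex 1.742 0.789 -2.428
vertex 2.881 0.647 -0.598
endloop
endfacet
facet normal 0.528 -0.065 0.847
outer loop
vertex 3.772 0.477 -1.166
vertex 2.881 0.647 -0.598
vertex 3.17 -0.351 -0.855
endloop
endfacet
facet normal -0.527 0.066 -0.847
outer loop
vertex 1.742 0.789 -2.428
vertex 2.03 -0.209 -2.685
vertex 1.139 -0.039 -2.117
endloop
endfacet
facet normal -0.636 0.630 0.445
outer loop
vertex 1.742 0.789 -2.428
vertex 1.139 -0.039 -2.117
vertex 2.881 0.647 -0.598
endloop
endfacet
facet normal -0.636 0.630 0.445
outer loop
vertex 2.881 0.647 -0.598
vertex 1.139 -0.039 -2.117
vertex 2.279 -0.181 -0.287
endloop
endfacet
facet normal 0.528 -0.065 0.847
outer loop
vertex 2.881 0.647 -0.598
vertex 2.279 -0.181 -0.287
vertex 3.17 -0.351 -0.855
endloop
endfacet
facet normal -0.528 0.065 -0.847
outer loop
vertex 1.139 -0.039 -2.117
vertex 2.03 -0.209 -2.685
vertex 1.428 -1.037 -2.374
endloop
endfacet
facet normal -0.806 -0.355 0.474
outer loop
vertex 1.139 -0.039 -2.117
vertex 1.428 -1.037 -2.374
vertex 2.279 -0.181 -0.287
endloop
endfacet
facet normal -0.806 -0.355 0.474
outer loop
vertex 2.279 -0.181 -0.287
vertex 1.428 -1.037 -2.374
vertex 2.568 -1.179 -0.544
endloop
endfacet
facet normal 0.528 -0.065 0.847
outer loop
vertex 2.279 -0.181 -0.287
vertex 2.568 -1.179 -0.544
vertex 3.17 -0.351 -0.855
endloop
endfacet
facet normal -0.528 0.065 -0.847
outer loop
vertex 1.428 -1.037 -2.374
vertex 2.03 -0.209 -2.685
vertex 2.319 -1.207 -2.942
endloop
endfacet
facet normal -0.169 -0.985 0.029
outer loop
vertex 1.428 -1.037 -2.374
vertex 2.319 -1.207 -2.942
vertex 2.568 -1.179 -0.544
endloop
endfacet
facet normal -0.170 -0.985 0.029
outer loop
vertex 2.568 -1.179 -0.544
vertex 2.319 -1.207 -2.942
vertex 3.458 -1.349 -1.112
endloop
endfacet
facet normal 0.528 -0.066 0.847
outer loop
vertex 2.568 -1.179 -0.544
vertex 3.458 -1.349 -1.112
vertex 3.17 -0.351 -0.855
endloop
endfacet
facet normal -0.528 0.065 -0.847
outer loop
vertex 2.319 -1.207 -2.942
vertex 2.03 -0.209 -2.685
vertex 2.921 -0.379 -3.253
endloop
endfacet
facet normal 0.636 -0.630 -0.445
outer loop
vertex 2.319 -1.207 -2.942
vertex 2.921 -0.379 -3.253
vertex 3.458 -1.349 -1.112
endloop
endfacet
facet normal 0.636 -0.630 -0.445
outer loop
vertex 3.458 -1.349 -1.112
vertex 2.921 -0.379 -3.253
vertex 4.061 -0.521 -1.423
endloop
endfacet
facet normal 0.527 -0.066 0.847
outer loop
vertex 3.458 -1.349 -1.112
vertex 4.061 -0.521 -1.423
vertex 3.17 -0.351 -0.855
endloop
endfacet
facet normal -0.528 0.065 -0.847
outer loop
vertex 2.921 -0.379 -3.253
vertex 2.03 -0.209 -2.685
vertex 2.632 0.619 -2.996
endloop
endfacet
facet normal 0.806 0.355 -0.474
outer loop
vertex 2.921 -0.379 -3.253
vertex 2.632 0.619 -2.996
vertex 4.061 -0.521 -1.423
endloop
endfacet
facet normal 0.806 0.355 -0.474
outer loop
vertex 4.061 -0.521 -1.423
vertex 2.632 0.619 -2.996
vertex 3.772 0.477 -1.166
endloop
endfacet
facet normal 0.528 -0.065 0.847
outer loop
vertex 4.061 -0.521 -1.423
vertex 3.772 0.477 -1.166
vertex 3.17 -0.351 -0.855
endloop
endfacet

endsolid


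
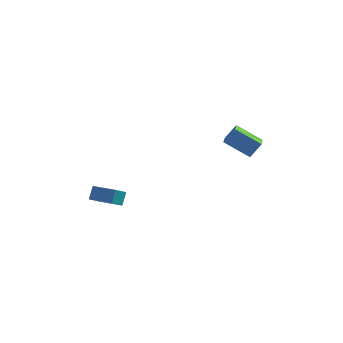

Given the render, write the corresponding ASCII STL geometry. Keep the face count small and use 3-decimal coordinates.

solid 
facet normal -0.500 -0.367 -0.784
outer loop
vertex 1.838 3.25 2.942
vertex 1.691 4.362 2.515
vertex 3.184 3.122 2.144
endloop
endfacet
facet normal 0.123 -0.927 0.355
outer loop
vertex 3.669 3.478 2.905
vertex 1.838 3.25 2.942
vertex 3.184 3.122 2.144
endloop
endfacet
facet normal -0.500 -0.367 -0.784
outer loop
vertex 3.184 3.122 2.144
vertex 1.691 4.362 2.515
vertex 3.037 4.234 1.717
endloop
endfacet
facet normal 0.857 -0.082 -0.508
outer loop
vertex 3.037 4.234 1.717
vertex 3.669 3.478 2.905
vertex 3.184 3.122 2.144
endloop
endfacet
facet normal -0.857 0.082 0.508
outer loop
vertex 1.838 3.25 2.942
vertex 2.176 4.718 3.276
vertex 1.691 4.362 2.515
endloop
endfacet
facet normal 0.123 -0.927 0.355
outer loop
vertex 2.323 3.606 3.703
vertex 1.838 3.25 2.942
vertex 3.669 3.478 2.905
endloop
endfacet
facet normal -0.857 0.082 0.508
outer loop
vertex 2.323 3.606 3.703
vertex 2.176 4.718 3.276
vertex 1.838 3.25 2.942
endloop
endfacet
facet normal -0.123 0.927 -0.355
outer loop
vertex 1.691 4.362 2.515
vertex 2.176 4.718 3.276
vertex 3.037 4.234 1.717
endloop
endfacet
facet normal 0.857 -0.082 -0.508
outer loop
vertex 3.522 4.59 2.478
vertex 3.669 3.478 2.905
vertex 3.037 4.234 1.717
endloop
endfacet
facet normal -0.123 0.927 -0.355
outer loop
vertex 3.037 4.234 1.717
vertex 2.176 4.718 3.276
vertex 3.522 4.59 2.478
endloop
endfacet
facet normal 0.500 0.367 0.784
outer loop
vertex 3.522 4.59 2.478
vertex 2.323 3.606 3.703
vertex 3.669 3.478 2.905
endloop
endfacet
facet normal 0.500 0.367 0.784
outer loop
vertex 2.176 4.718 3.276
vertex 2.323 3.606 3.703
vertex 3.522 4.59 2.478
endloop
endfacet
facet normal -0.420 -0.680 0.601
outer loop
vertex -3.145 1.579 -0.196
vertex -4.464 2.131 -0.494
vertex -3.218 1.064 -0.83
endloop
endfacet
facet normal 0.903 -0.379 0.204
outer loop
vertex -2.856 1.649 -1.346
vertex -3.145 1.579 -0.196
vertex -3.218 1.064 -0.83
endloop
endfacet
facet normal -0.421 -0.680 0.600
outer loop
vertex -3.218 1.064 -0.83
vertex -4.464 2.131 -0.494
vertex -4.536 1.616 -1.128
endloop
endfacet
facet normal -0.088 -0.628 -0.773
outer loop
vertex -4.536 1.616 -1.128
vertex -2.856 1.649 -1.346
vertex -3.218 1.064 -0.83
endloop
endfacet
facet normal 0.088 0.628 0.773
outer loop
vertex -3.145 1.579 -0.196
vertex -4.102 2.716 -1.01
vertex -4.464 2.131 -0.494
endloop
endfacet
facet normal 0.903 -0.377 0.204
outer loop
vertex -2.784 2.164 -0.712
vertex -3.145 1.579 -0.196
vertex -2.856 1.649 -1.346
endloop
endfacet
facet normal 0.088 0.628 0.773
outer loop
vertex -2.784 2.164 -0.712
vertex -4.102 2.716 -1.01
vertex -3.145 1.579 -0.196
endloop
endfacet
facet normal -0.903 0.378 -0.205
outer loop
vertex -4.464 2.131 -0.494
vertex -4.102 2.716 -1.01
vertex -4.536 1.616 -1.128
endloop
endfacet
facet normal -0.088 -0.628 -0.773
outer loop
vertex -4.175 2.201 -1.644
vertex -2.856 1.649 -1.346
vertex -4.536 1.616 -1.128
endloop
endfacet
facet normal -0.903 0.378 -0.203
outer loop
vertex -4.536 1.616 -1.128
vertex -4.102 2.716 -1.01
vertex -4.175 2.201 -1.644
endloop
endfacet
facet normal 0.420 0.680 -0.600
outer loop
vertex -4.175 2.201 -1.644
vertex -2.784 2.164 -0.712
vertex -2.856 1.649 -1.346
endloop
endfacet
facet normal 0.421 0.680 -0.601
outer loop
vertex -4.102 2.716 -1.01
vertex -2.784 2.164 -0.712
vertex -4.175 2.201 -1.644
endloop
endfacet

endsolid


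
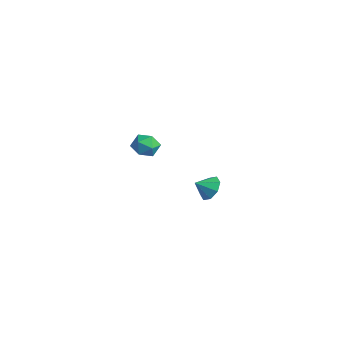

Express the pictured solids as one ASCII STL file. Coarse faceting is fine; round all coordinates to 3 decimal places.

solid 
facet normal -0.370 0.376 0.849
outer loop
vertex -4.395 -2.575 -2.874
vertex -4.493 -3.412 -2.546
vertex -3.721 -2.96 -2.41
endloop
endfacet
facet normal 0.094 0.829 0.551
outer loop
vertex -4.395 -2.575 -2.874
vertex -3.721 -2.96 -2.41
vertex -3.541 -2.484 -3.157
endloop
endfacet
facet normal -0.140 0.985 -0.106
outer loop
vertex -4.395 -2.575 -2.874
vertex -3.541 -2.484 -3.157
vertex -4.201 -2.642 -3.755
endloop
endfacet
facet normal -0.749 0.628 -0.213
outer loop
vertex -4.395 -2.575 -2.874
vertex -4.201 -2.642 -3.755
vertex -4.789 -3.215 -3.377
endloop
endfacet
facet normal -0.891 0.252 0.377
outer loop
vertex -4.395 -2.575 -2.874
vertex -4.789 -3.215 -3.377
vertex -4.493 -3.412 -2.546
endloop
endfacet
facet normal 0.721 0.493 0.488
outer loop
vertex -3.541 -2.484 -3.157
vertex -3.721 -2.96 -2.41
vertex -3.111 -3.265 -3.003
endloop
endfacet
facet normal -0.031 -0.238 0.971
outer loop
vertex -3.721 -2.96 -2.41
vertex -4.493 -3.412 -2.546
vertex -3.699 -3.838 -2.625
endloop
endfacet
facet normal -0.874 -0.440 0.207
outer loop
vertex -4.493 -3.412 -2.546
vertex -4.789 -3.215 -3.377
vertex -4.359 -3.996 -3.223
endloop
endfacet
facet normal -0.643 0.167 -0.747
outer loop
vertex -4.789 -3.215 -3.377
vertex -4.201 -2.642 -3.755
vertex -4.179 -3.52 -3.97
endloop
endfacet
facet normal 0.342 0.744 -0.574
outer loop
vertex -4.201 -2.642 -3.755
vertex -3.541 -2.484 -3.157
vertex -3.407 -3.068 -3.834
endloop
endfacet
facet normal 0.749 -0.628 0.213
outer loop
vertex -3.505 -3.905 -3.506
vertex -3.111 -3.265 -3.003
vertex -3.699 -3.838 -2.625
endloop
endfacet
facet normal 0.140 -0.985 0.106
outer loop
vertex -3.505 -3.905 -3.506
vertex -3.699 -3.838 -2.625
vertex -4.359 -3.996 -3.223
endloop
endfacet
facet normal -0.094 -0.829 -0.551
outer loop
vertex -3.505 -3.905 -3.506
vertex -4.359 -3.996 -3.223
vertex -4.179 -3.52 -3.97
endloop
endfacet
facet normal 0.370 -0.376 -0.849
outer loop
vertex -3.505 -3.905 -3.506
vertex -4.179 -3.52 -3.97
vertex -3.407 -3.068 -3.834
endloop
endfacet
facet normal 0.891 -0.252 -0.377
outer loop
vertex -3.505 -3.905 -3.506
vertex -3.407 -3.068 -3.834
vertex -3.111 -3.265 -3.003
endloop
endfacet
facet normal 0.643 -0.167 0.747
outer loop
vertex -3.699 -3.838 -2.625
vertex -3.111 -3.265 -3.003
vertex -3.721 -2.96 -2.41
endloop
endfacet
facet normal -0.342 -0.744 0.574
outer loop
vertex -4.359 -3.996 -3.223
vertex -3.699 -3.838 -2.625
vertex -4.493 -3.412 -2.546
endloop
endfacet
facet normal -0.721 -0.493 -0.488
outer loop
vertex -4.179 -3.52 -3.97
vertex -4.359 -3.996 -3.223
vertex -4.789 -3.215 -3.377
endloop
endfacet
facet normal 0.031 0.238 -0.971
outer loop
vertex -3.407 -3.068 -3.834
vertex -4.179 -3.52 -3.97
vertex -4.201 -2.642 -3.755
endloop
endfacet
facet normal 0.874 0.440 -0.207
outer loop
vertex -3.111 -3.265 -3.003
vertex -3.407 -3.068 -3.834
vertex -3.541 -2.484 -3.157
endloop
endfacet
facet normal 0.159 0.814 -0.559
outer loop
vertex 4.256 -3.384 -2.49
vertex 3.441 -3.365 -2.694
vertex 3.907 -3.034 -2.079
endloop
endfacet
facet normal 0.559 -0.333 0.759
outer loop
vertex 4.256 -3.384 -2.49
vertex 3.907 -3.034 -2.079
vertex 3.279 -4.195 -2.126
endloop
endfacet
facet normal 0.159 0.814 -0.558
outer loop
vertex 3.907 -3.034 -2.079
vertex 3.441 -3.365 -2.694
vertex 3.286 -2.878 -2.028
endloop
endfacet
facet normal 0.063 -0.074 0.995
outer loop
vertex 3.907 -3.034 -2.079
vertex 3.286 -2.878 -2.028
vertex 3.279 -4.195 -2.126
endloop
endfacet
facet normal 0.161 0.814 -0.558
outer loop
vertex 3.286 -2.878 -2.028
vertex 3.441 -3.365 -2.694
vertex 2.755 -3.006 -2.368
endloop
endfacet
facet normal -0.528 -0.060 0.847
outer loop
vertex 3.286 -2.878 -2.028
vertex 2.755 -3.006 -2.368
vertex 3.279 -4.195 -2.126
endloop
endfacet
facet normal 0.161 0.814 -0.558
outer loop
vertex 2.755 -3.006 -2.368
vertex 3.441 -3.365 -2.694
vertex 2.627 -3.345 -2.899
endloop
endfacet
facet normal -0.866 -0.300 0.400
outer loop
vertex 2.755 -3.006 -2.368
vertex 2.627 -3.345 -2.899
vertex 3.279 -4.195 -2.126
endloop
endfacet
facet normal 0.160 0.815 -0.557
outer loop
vertex 2.627 -3.345 -2.899
vertex 3.441 -3.365 -2.694
vertex 2.976 -3.695 -3.31
endloop
endfacet
facet normal -0.753 -0.653 -0.083
outer loop
vertex 2.627 -3.345 -2.899
vertex 2.976 -3.695 -3.31
vertex 3.279 -4.195 -2.126
endloop
endfacet
facet normal 0.160 0.815 -0.557
outer loop
vertex 2.976 -3.695 -3.31
vertex 3.441 -3.365 -2.694
vertex 3.597 -3.852 -3.361
endloop
endfacet
facet normal -0.257 -0.912 -0.319
outer loop
vertex 2.976 -3.695 -3.31
vertex 3.597 -3.852 -3.361
vertex 3.279 -4.195 -2.126
endloop
endfacet
facet normal 0.159 0.815 -0.558
outer loop
vertex 3.597 -3.852 -3.361
vertex 3.441 -3.365 -2.694
vertex 4.127 -3.723 -3.021
endloop
endfacet
facet normal 0.335 -0.926 -0.171
outer loop
vertex 3.597 -3.852 -3.361
vertex 4.127 -3.723 -3.021
vertex 3.279 -4.195 -2.126
endloop
endfacet
facet normal 0.159 0.814 -0.558
outer loop
vertex 4.127 -3.723 -3.021
vertex 3.441 -3.365 -2.694
vertex 4.256 -3.384 -2.49
endloop
endfacet
facet normal 0.673 -0.687 0.275
outer loop
vertex 4.127 -3.723 -3.021
vertex 4.256 -3.384 -2.49
vertex 3.279 -4.195 -2.126
endloop
endfacet

endsolid


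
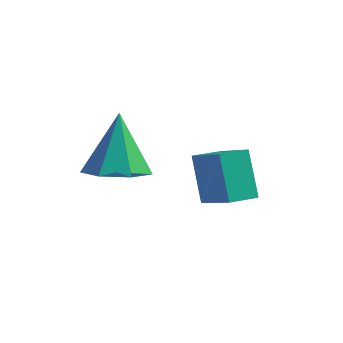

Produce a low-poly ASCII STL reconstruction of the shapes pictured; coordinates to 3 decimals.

solid 
facet normal 0.152 -0.482 -0.863
outer loop
vertex -0.546 -0.314 -1.416
vertex -1.246 0.299 -1.881
vertex -0.221 0.444 -1.782
endloop
endfacet
facet normal 0.774 -0.026 0.633
outer loop
vertex -0.546 -0.314 -1.416
vertex -0.221 0.444 -1.782
vertex -1.554 1.281 -0.119
endloop
endfacet
facet normal 0.151 -0.481 -0.863
outer loop
vertex -0.221 0.444 -1.782
vertex -1.246 0.299 -1.881
vertex -0.668 1.093 -2.222
endloop
endfacet
facet normal 0.714 0.656 0.242
outer loop
vertex -0.221 0.444 -1.782
vertex -0.668 1.093 -2.222
vertex -1.554 1.281 -0.119
endloop
endfacet
facet normal 0.151 -0.481 -0.864
outer loop
vertex -0.668 1.093 -2.222
vertex -1.246 0.299 -1.881
vertex -1.55 1.144 -2.405
endloop
endfacet
facet normal 0.070 0.996 -0.060
outer loop
vertex -0.668 1.093 -2.222
vertex -1.55 1.144 -2.405
vertex -1.554 1.281 -0.119
endloop
endfacet
facet normal 0.151 -0.481 -0.864
outer loop
vertex -1.55 1.144 -2.405
vertex -1.246 0.299 -1.881
vertex -2.203 0.558 -2.193
endloop
endfacet
facet normal -0.675 0.736 -0.045
outer loop
vertex -1.55 1.144 -2.405
vertex -2.203 0.558 -2.193
vertex -1.554 1.281 -0.119
endloop
endfacet
facet normal 0.151 -0.482 -0.863
outer loop
vertex -2.203 0.558 -2.193
vertex -1.246 0.299 -1.881
vertex -2.136 -0.223 -1.745
endloop
endfacet
facet normal -0.959 0.075 0.274
outer loop
vertex -2.203 0.558 -2.193
vertex -2.136 -0.223 -1.745
vertex -1.554 1.281 -0.119
endloop
endfacet
facet normal 0.150 -0.482 -0.863
outer loop
vertex -2.136 -0.223 -1.745
vertex -1.246 0.299 -1.881
vertex -1.398 -0.611 -1.4
endloop
endfacet
facet normal -0.568 -0.493 0.659
outer loop
vertex -2.136 -0.223 -1.745
vertex -1.398 -0.611 -1.4
vertex -1.554 1.281 -0.119
endloop
endfacet
facet normal 0.152 -0.482 -0.863
outer loop
vertex -1.398 -0.611 -1.4
vertex -1.246 0.299 -1.881
vertex -0.546 -0.314 -1.416
endloop
endfacet
facet normal 0.203 -0.537 0.819
outer loop
vertex -1.398 -0.611 -1.4
vertex -0.546 -0.314 -1.416
vertex -1.554 1.281 -0.119
endloop
endfacet
facet normal -0.363 0.491 0.792
outer loop
vertex 1.322 1.657 -1.378
vertex 1.943 2.372 -1.537
vertex 0.215 2.403 -2.348
endloop
endfacet
facet normal -0.647 -0.745 0.165
outer loop
vertex 0.817 1.588 -3.663
vertex 1.322 1.657 -1.378
vertex 0.215 2.403 -2.348
endloop
endfacet
facet normal -0.363 0.491 0.792
outer loop
vertex 0.215 2.403 -2.348
vertex 1.943 2.372 -1.537
vertex 0.836 3.118 -2.507
endloop
endfacet
facet normal -0.671 0.452 -0.587
outer loop
vertex 0.836 3.118 -2.507
vertex 0.817 1.588 -3.663
vertex 0.215 2.403 -2.348
endloop
endfacet
facet normal 0.671 -0.452 0.587
outer loop
vertex 1.322 1.657 -1.378
vertex 2.545 1.557 -2.852
vertex 1.943 2.372 -1.537
endloop
endfacet
facet normal -0.647 -0.745 0.165
outer loop
vertex 1.924 0.842 -2.693
vertex 1.322 1.657 -1.378
vertex 0.817 1.588 -3.663
endloop
endfacet
facet normal 0.671 -0.452 0.587
outer loop
vertex 1.924 0.842 -2.693
vertex 2.545 1.557 -2.852
vertex 1.322 1.657 -1.378
endloop
endfacet
facet normal 0.647 0.745 -0.165
outer loop
vertex 1.943 2.372 -1.537
vertex 2.545 1.557 -2.852
vertex 0.836 3.118 -2.507
endloop
endfacet
facet normal -0.671 0.452 -0.587
outer loop
vertex 1.438 2.303 -3.822
vertex 0.817 1.588 -3.663
vertex 0.836 3.118 -2.507
endloop
endfacet
facet normal 0.647 0.745 -0.165
outer loop
vertex 0.836 3.118 -2.507
vertex 2.545 1.557 -2.852
vertex 1.438 2.303 -3.822
endloop
endfacet
facet normal 0.363 -0.491 -0.792
outer loop
vertex 1.438 2.303 -3.822
vertex 1.924 0.842 -2.693
vertex 0.817 1.588 -3.663
endloop
endfacet
facet normal 0.363 -0.491 -0.792
outer loop
vertex 2.545 1.557 -2.852
vertex 1.924 0.842 -2.693
vertex 1.438 2.303 -3.822
endloop
endfacet

endsolid


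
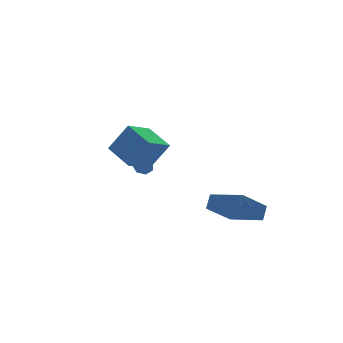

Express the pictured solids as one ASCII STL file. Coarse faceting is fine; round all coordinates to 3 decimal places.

solid 
facet normal -0.082 0.848 -0.523
outer loop
vertex 0.861 3.685 -0.896
vertex 0.304 3.565 -1.003
vertex 0.531 3.861 -0.559
endloop
endfacet
facet normal 0.715 0.002 0.699
outer loop
vertex 0.861 3.685 -0.896
vertex 0.531 3.861 -0.559
vertex 0.396 2.615 -0.417
endloop
endfacet
facet normal -0.083 0.848 -0.523
outer loop
vertex 0.531 3.861 -0.559
vertex 0.304 3.565 -1.003
vertex 0.03 3.814 -0.556
endloop
endfacet
facet normal -0.005 0.114 0.993
outer loop
vertex 0.531 3.861 -0.559
vertex 0.03 3.814 -0.556
vertex 0.396 2.615 -0.417
endloop
endfacet
facet normal -0.082 0.848 -0.523
outer loop
vertex 0.03 3.814 -0.556
vertex 0.304 3.565 -1.003
vertex -0.265 3.58 -0.889
endloop
endfacet
facet normal -0.695 -0.130 0.707
outer loop
vertex 0.03 3.814 -0.556
vertex -0.265 3.58 -0.889
vertex 0.396 2.615 -0.417
endloop
endfacet
facet normal -0.083 0.848 -0.524
outer loop
vertex -0.265 3.58 -0.889
vertex 0.304 3.565 -1.003
vertex -0.132 3.334 -1.308
endloop
endfacet
facet normal -0.836 -0.546 0.055
outer loop
vertex -0.265 3.58 -0.889
vertex -0.132 3.334 -1.308
vertex 0.396 2.615 -0.417
endloop
endfacet
facet normal -0.084 0.848 -0.523
outer loop
vertex -0.132 3.334 -1.308
vertex 0.304 3.565 -1.003
vertex 0.329 3.263 -1.497
endloop
endfacet
facet normal -0.320 -0.821 -0.473
outer loop
vertex -0.132 3.334 -1.308
vertex 0.329 3.263 -1.497
vertex 0.396 2.615 -0.417
endloop
endfacet
facet normal -0.083 0.848 -0.523
outer loop
vertex 0.329 3.263 -1.497
vertex 0.304 3.565 -1.003
vertex 0.771 3.419 -1.314
endloop
endfacet
facet normal 0.462 -0.748 -0.477
outer loop
vertex 0.329 3.263 -1.497
vertex 0.771 3.419 -1.314
vertex 0.396 2.615 -0.417
endloop
endfacet
facet normal -0.083 0.849 -0.522
outer loop
vertex 0.771 3.419 -1.314
vertex 0.304 3.565 -1.003
vertex 0.861 3.685 -0.896
endloop
endfacet
facet normal 0.923 -0.382 0.044
outer loop
vertex 0.771 3.419 -1.314
vertex 0.861 3.685 -0.896
vertex 0.396 2.615 -0.417
endloop
endfacet
facet normal -0.831 -0.434 0.348
outer loop
vertex -1.944 -3.066 2.913
vertex -2.404 -1.636 3.597
vertex -2.773 -2.64 1.467
endloop
endfacet
facet normal 0.278 -0.867 -0.415
outer loop
vertex -1.476 -1.964 0.923
vertex -1.944 -3.066 2.913
vertex -2.773 -2.64 1.467
endloop
endfacet
facet normal -0.831 -0.434 0.348
outer loop
vertex -2.773 -2.64 1.467
vertex -2.404 -1.636 3.597
vertex -3.232 -1.211 2.151
endloop
endfacet
facet normal -0.482 0.248 -0.841
outer loop
vertex -3.232 -1.211 2.151
vertex -1.476 -1.964 0.923
vertex -2.773 -2.64 1.467
endloop
endfacet
facet normal 0.482 -0.247 0.841
outer loop
vertex -1.944 -3.066 2.913
vertex -1.107 -0.96 3.053
vertex -2.404 -1.636 3.597
endloop
endfacet
facet normal 0.279 -0.866 -0.414
outer loop
vertex -0.648 -2.389 2.369
vertex -1.944 -3.066 2.913
vertex -1.476 -1.964 0.923
endloop
endfacet
facet normal 0.482 -0.247 0.840
outer loop
vertex -0.648 -2.389 2.369
vertex -1.107 -0.96 3.053
vertex -1.944 -3.066 2.913
endloop
endfacet
facet normal -0.278 0.867 0.414
outer loop
vertex -2.404 -1.636 3.597
vertex -1.107 -0.96 3.053
vertex -3.232 -1.211 2.151
endloop
endfacet
facet normal -0.482 0.247 -0.841
outer loop
vertex -1.936 -0.534 1.607
vertex -1.476 -1.964 0.923
vertex -3.232 -1.211 2.151
endloop
endfacet
facet normal -0.278 0.866 0.415
outer loop
vertex -3.232 -1.211 2.151
vertex -1.107 -0.96 3.053
vertex -1.936 -0.534 1.607
endloop
endfacet
facet normal 0.831 0.434 -0.348
outer loop
vertex -1.936 -0.534 1.607
vertex -0.648 -2.389 2.369
vertex -1.476 -1.964 0.923
endloop
endfacet
facet normal 0.831 0.434 -0.349
outer loop
vertex -1.107 -0.96 3.053
vertex -0.648 -2.389 2.369
vertex -1.936 -0.534 1.607
endloop
endfacet
facet normal -0.513 0.835 -0.200
outer loop
vertex 2.247 -0.349 -1.874
vertex 3.801 0.319 -3.067
vertex 1.864 -0.759 -2.602
endloop
endfacet
facet normal -0.751 -0.323 0.577
outer loop
vertex 2.859 -2.379 -2.213
vertex 2.247 -0.349 -1.874
vertex 1.864 -0.759 -2.602
endloop
endfacet
facet normal -0.513 0.835 -0.201
outer loop
vertex 1.864 -0.759 -2.602
vertex 3.801 0.319 -3.067
vertex 3.418 -0.092 -3.796
endloop
endfacet
facet normal -0.417 -0.446 -0.792
outer loop
vertex 3.418 -0.092 -3.796
vertex 2.859 -2.379 -2.213
vertex 1.864 -0.759 -2.602
endloop
endfacet
facet normal 0.416 0.446 0.792
outer loop
vertex 2.247 -0.349 -1.874
vertex 4.796 -1.301 -2.678
vertex 3.801 0.319 -3.067
endloop
endfacet
facet normal -0.751 -0.323 0.576
outer loop
vertex 3.242 -1.968 -1.484
vertex 2.247 -0.349 -1.874
vertex 2.859 -2.379 -2.213
endloop
endfacet
facet normal 0.417 0.447 0.792
outer loop
vertex 3.242 -1.968 -1.484
vertex 4.796 -1.301 -2.678
vertex 2.247 -0.349 -1.874
endloop
endfacet
facet normal 0.751 0.323 -0.576
outer loop
vertex 3.801 0.319 -3.067
vertex 4.796 -1.301 -2.678
vertex 3.418 -0.092 -3.796
endloop
endfacet
facet normal -0.416 -0.447 -0.792
outer loop
vertex 4.413 -1.711 -3.406
vertex 2.859 -2.379 -2.213
vertex 3.418 -0.092 -3.796
endloop
endfacet
facet normal 0.751 0.322 -0.577
outer loop
vertex 3.418 -0.092 -3.796
vertex 4.796 -1.301 -2.678
vertex 4.413 -1.711 -3.406
endloop
endfacet
facet normal 0.513 -0.835 0.201
outer loop
vertex 4.413 -1.711 -3.406
vertex 3.242 -1.968 -1.484
vertex 2.859 -2.379 -2.213
endloop
endfacet
facet normal 0.512 -0.835 0.201
outer loop
vertex 4.796 -1.301 -2.678
vertex 3.242 -1.968 -1.484
vertex 4.413 -1.711 -3.406
endloop
endfacet

endsolid


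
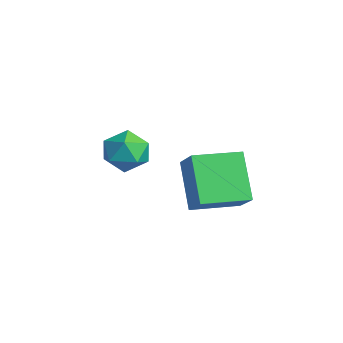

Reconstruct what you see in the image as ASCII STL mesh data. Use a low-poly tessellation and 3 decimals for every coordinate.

solid 
facet normal -0.785 0.457 0.419
outer loop
vertex -4.588 -2.931 3.718
vertex -4.067 -2.687 4.429
vertex -4.134 -2.136 3.702
endloop
endfacet
facet normal -0.833 0.470 -0.293
outer loop
vertex -4.588 -2.931 3.718
vertex -4.134 -2.136 3.702
vertex -4.166 -2.66 2.952
endloop
endfacet
facet normal -0.825 -0.206 -0.527
outer loop
vertex -4.588 -2.931 3.718
vertex -4.166 -2.66 2.952
vertex -4.117 -3.535 3.217
endloop
endfacet
facet normal -0.771 -0.635 0.040
outer loop
vertex -4.588 -2.931 3.718
vertex -4.117 -3.535 3.217
vertex -4.056 -3.551 4.129
endloop
endfacet
facet normal -0.747 -0.227 0.625
outer loop
vertex -4.588 -2.931 3.718
vertex -4.056 -3.551 4.129
vertex -4.067 -2.687 4.429
endloop
endfacet
facet normal -0.252 0.798 -0.547
outer loop
vertex -4.166 -2.66 2.952
vertex -4.134 -2.136 3.702
vertex -3.384 -2.249 3.191
endloop
endfacet
facet normal -0.176 0.777 0.605
outer loop
vertex -4.134 -2.136 3.702
vertex -4.067 -2.687 4.429
vertex -3.323 -2.265 4.103
endloop
endfacet
facet normal -0.115 -0.327 0.938
outer loop
vertex -4.067 -2.687 4.429
vertex -4.056 -3.551 4.129
vertex -3.274 -3.14 4.368
endloop
endfacet
facet normal -0.154 -0.988 -0.007
outer loop
vertex -4.056 -3.551 4.129
vertex -4.117 -3.535 3.217
vertex -3.306 -3.664 3.618
endloop
endfacet
facet normal -0.239 -0.294 -0.926
outer loop
vertex -4.117 -3.535 3.217
vertex -4.166 -2.66 2.952
vertex -3.373 -3.113 2.891
endloop
endfacet
facet normal 0.771 0.635 -0.040
outer loop
vertex -2.852 -2.869 3.602
vertex -3.384 -2.249 3.191
vertex -3.323 -2.265 4.103
endloop
endfacet
facet normal 0.825 0.206 0.527
outer loop
vertex -2.852 -2.869 3.602
vertex -3.323 -2.265 4.103
vertex -3.274 -3.14 4.368
endloop
endfacet
facet normal 0.833 -0.470 0.293
outer loop
vertex -2.852 -2.869 3.602
vertex -3.274 -3.14 4.368
vertex -3.306 -3.664 3.618
endloop
endfacet
facet normal 0.785 -0.457 -0.419
outer loop
vertex -2.852 -2.869 3.602
vertex -3.306 -3.664 3.618
vertex -3.373 -3.113 2.891
endloop
endfacet
facet normal 0.747 0.227 -0.625
outer loop
vertex -2.852 -2.869 3.602
vertex -3.373 -3.113 2.891
vertex -3.384 -2.249 3.191
endloop
endfacet
facet normal 0.154 0.988 0.007
outer loop
vertex -3.323 -2.265 4.103
vertex -3.384 -2.249 3.191
vertex -4.134 -2.136 3.702
endloop
endfacet
facet normal 0.239 0.294 0.926
outer loop
vertex -3.274 -3.14 4.368
vertex -3.323 -2.265 4.103
vertex -4.067 -2.687 4.429
endloop
endfacet
facet normal 0.252 -0.798 0.547
outer loop
vertex -3.306 -3.664 3.618
vertex -3.274 -3.14 4.368
vertex -4.056 -3.551 4.129
endloop
endfacet
facet normal 0.176 -0.777 -0.605
outer loop
vertex -3.373 -3.113 2.891
vertex -3.306 -3.664 3.618
vertex -4.117 -3.535 3.217
endloop
endfacet
facet normal 0.115 0.327 -0.938
outer loop
vertex -3.384 -2.249 3.191
vertex -3.373 -3.113 2.891
vertex -4.166 -2.66 2.952
endloop
endfacet
facet normal -0.655 0.136 0.743
outer loop
vertex -0.674 -1.94 4.911
vertex -0.459 -0.238 4.788
vertex -1.665 -1.879 4.026
endloop
endfacet
facet normal -0.125 -0.990 0.072
outer loop
vertex -0.401 -2.142 2.592
vertex -0.674 -1.94 4.911
vertex -1.665 -1.879 4.026
endloop
endfacet
facet normal -0.655 0.136 0.743
outer loop
vertex -1.665 -1.879 4.026
vertex -0.459 -0.238 4.788
vertex -1.45 -0.177 3.904
endloop
endfacet
facet normal -0.745 0.046 -0.665
outer loop
vertex -1.45 -0.177 3.904
vertex -0.401 -2.142 2.592
vertex -1.665 -1.879 4.026
endloop
endfacet
facet normal 0.745 -0.046 0.665
outer loop
vertex -0.674 -1.94 4.911
vertex 0.805 -0.501 3.354
vertex -0.459 -0.238 4.788
endloop
endfacet
facet normal -0.125 -0.990 0.072
outer loop
vertex 0.59 -2.203 3.476
vertex -0.674 -1.94 4.911
vertex -0.401 -2.142 2.592
endloop
endfacet
facet normal 0.745 -0.046 0.665
outer loop
vertex 0.59 -2.203 3.476
vertex 0.805 -0.501 3.354
vertex -0.674 -1.94 4.911
endloop
endfacet
facet normal 0.125 0.990 -0.072
outer loop
vertex -0.459 -0.238 4.788
vertex 0.805 -0.501 3.354
vertex -1.45 -0.177 3.904
endloop
endfacet
facet normal -0.745 0.046 -0.665
outer loop
vertex -0.186 -0.44 2.469
vertex -0.401 -2.142 2.592
vertex -1.45 -0.177 3.904
endloop
endfacet
facet normal 0.125 0.990 -0.071
outer loop
vertex -1.45 -0.177 3.904
vertex 0.805 -0.501 3.354
vertex -0.186 -0.44 2.469
endloop
endfacet
facet normal 0.655 -0.136 -0.743
outer loop
vertex -0.186 -0.44 2.469
vertex 0.59 -2.203 3.476
vertex -0.401 -2.142 2.592
endloop
endfacet
facet normal 0.655 -0.136 -0.743
outer loop
vertex 0.805 -0.501 3.354
vertex 0.59 -2.203 3.476
vertex -0.186 -0.44 2.469
endloop
endfacet

endsolid


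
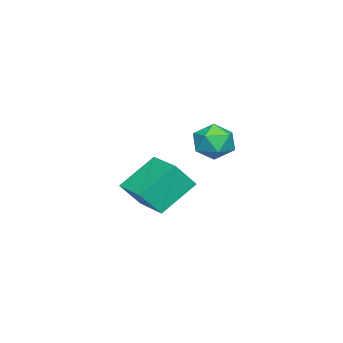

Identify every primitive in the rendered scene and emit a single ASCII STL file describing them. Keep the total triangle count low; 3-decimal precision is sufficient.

solid 
facet normal -0.655 -0.753 -0.061
outer loop
vertex 2.925 0.678 -0.567
vertex 2.485 1.124 -1.346
vertex 3.797 -0.008 -1.452
endloop
endfacet
facet normal 0.440 -0.446 0.779
outer loop
vertex 4.635 0.956 -1.374
vertex 2.925 0.678 -0.567
vertex 3.797 -0.008 -1.452
endloop
endfacet
facet normal -0.655 -0.753 -0.061
outer loop
vertex 3.797 -0.008 -1.452
vertex 2.485 1.124 -1.346
vertex 3.357 0.438 -2.231
endloop
endfacet
facet normal 0.614 -0.483 -0.624
outer loop
vertex 3.357 0.438 -2.231
vertex 4.635 0.956 -1.374
vertex 3.797 -0.008 -1.452
endloop
endfacet
facet normal -0.614 0.483 0.624
outer loop
vertex 2.925 0.678 -0.567
vertex 3.323 2.088 -1.268
vertex 2.485 1.124 -1.346
endloop
endfacet
facet normal 0.440 -0.446 0.779
outer loop
vertex 3.763 1.642 -0.489
vertex 2.925 0.678 -0.567
vertex 4.635 0.956 -1.374
endloop
endfacet
facet normal -0.614 0.483 0.624
outer loop
vertex 3.763 1.642 -0.489
vertex 3.323 2.088 -1.268
vertex 2.925 0.678 -0.567
endloop
endfacet
facet normal -0.440 0.446 -0.779
outer loop
vertex 2.485 1.124 -1.346
vertex 3.323 2.088 -1.268
vertex 3.357 0.438 -2.231
endloop
endfacet
facet normal 0.614 -0.483 -0.624
outer loop
vertex 4.195 1.402 -2.153
vertex 4.635 0.956 -1.374
vertex 3.357 0.438 -2.231
endloop
endfacet
facet normal -0.440 0.446 -0.779
outer loop
vertex 3.357 0.438 -2.231
vertex 3.323 2.088 -1.268
vertex 4.195 1.402 -2.153
endloop
endfacet
facet normal 0.655 0.753 0.061
outer loop
vertex 4.195 1.402 -2.153
vertex 3.763 1.642 -0.489
vertex 4.635 0.956 -1.374
endloop
endfacet
facet normal 0.655 0.753 0.061
outer loop
vertex 3.323 2.088 -1.268
vertex 3.763 1.642 -0.489
vertex 4.195 1.402 -2.153
endloop
endfacet
facet normal -0.263 0.940 0.215
outer loop
vertex 0.388 2.183 -0.97
vertex -0.029 1.945 -0.44
vertex 0.655 2.107 -0.311
endloop
endfacet
facet normal 0.396 0.916 -0.055
outer loop
vertex 0.388 2.183 -0.97
vertex 0.655 2.107 -0.311
vertex 1.041 1.906 -0.878
endloop
endfacet
facet normal 0.360 0.616 -0.701
outer loop
vertex 0.388 2.183 -0.97
vertex 1.041 1.906 -0.878
vertex 0.595 1.62 -1.358
endloop
endfacet
facet normal -0.322 0.454 -0.831
outer loop
vertex 0.388 2.183 -0.97
vertex 0.595 1.62 -1.358
vertex -0.067 1.644 -1.088
endloop
endfacet
facet normal -0.708 0.655 -0.263
outer loop
vertex 0.388 2.183 -0.97
vertex -0.067 1.644 -1.088
vertex -0.029 1.945 -0.44
endloop
endfacet
facet normal 0.791 0.493 0.364
outer loop
vertex 1.041 1.906 -0.878
vertex 0.655 2.107 -0.311
vertex 1.027 1.496 -0.292
endloop
endfacet
facet normal -0.277 0.531 0.801
outer loop
vertex 0.655 2.107 -0.311
vertex -0.029 1.945 -0.44
vertex 0.365 1.52 -0.022
endloop
endfacet
facet normal -0.997 0.071 0.026
outer loop
vertex -0.029 1.945 -0.44
vertex -0.067 1.644 -1.088
vertex -0.081 1.234 -0.502
endloop
endfacet
facet normal -0.373 -0.255 -0.892
outer loop
vertex -0.067 1.644 -1.088
vertex 0.595 1.62 -1.358
vertex 0.305 1.033 -1.069
endloop
endfacet
facet normal 0.731 0.006 -0.683
outer loop
vertex 0.595 1.62 -1.358
vertex 1.041 1.906 -0.878
vertex 0.989 1.195 -0.94
endloop
endfacet
facet normal 0.322 -0.454 0.831
outer loop
vertex 0.572 0.957 -0.41
vertex 1.027 1.496 -0.292
vertex 0.365 1.52 -0.022
endloop
endfacet
facet normal -0.360 -0.616 0.701
outer loop
vertex 0.572 0.957 -0.41
vertex 0.365 1.52 -0.022
vertex -0.081 1.234 -0.502
endloop
endfacet
facet normal -0.396 -0.916 0.055
outer loop
vertex 0.572 0.957 -0.41
vertex -0.081 1.234 -0.502
vertex 0.305 1.033 -1.069
endloop
endfacet
facet normal 0.263 -0.940 -0.215
outer loop
vertex 0.572 0.957 -0.41
vertex 0.305 1.033 -1.069
vertex 0.989 1.195 -0.94
endloop
endfacet
facet normal 0.708 -0.655 0.263
outer loop
vertex 0.572 0.957 -0.41
vertex 0.989 1.195 -0.94
vertex 1.027 1.496 -0.292
endloop
endfacet
facet normal 0.373 0.255 0.892
outer loop
vertex 0.365 1.52 -0.022
vertex 1.027 1.496 -0.292
vertex 0.655 2.107 -0.311
endloop
endfacet
facet normal -0.731 -0.006 0.683
outer loop
vertex -0.081 1.234 -0.502
vertex 0.365 1.52 -0.022
vertex -0.029 1.945 -0.44
endloop
endfacet
facet normal -0.791 -0.493 -0.364
outer loop
vertex 0.305 1.033 -1.069
vertex -0.081 1.234 -0.502
vertex -0.067 1.644 -1.088
endloop
endfacet
facet normal 0.277 -0.531 -0.801
outer loop
vertex 0.989 1.195 -0.94
vertex 0.305 1.033 -1.069
vertex 0.595 1.62 -1.358
endloop
endfacet
facet normal 0.997 -0.071 -0.026
outer loop
vertex 1.027 1.496 -0.292
vertex 0.989 1.195 -0.94
vertex 1.041 1.906 -0.878
endloop
endfacet

endsolid
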